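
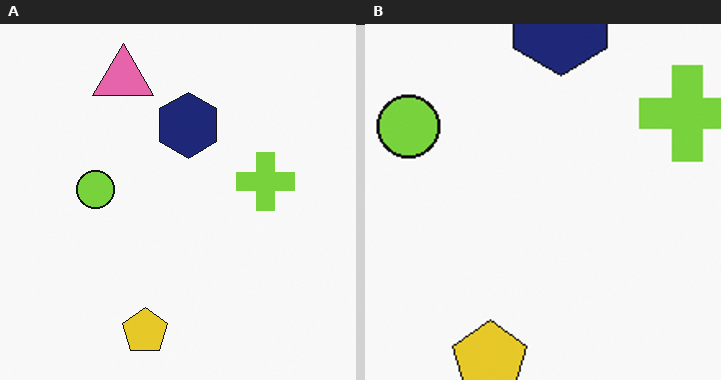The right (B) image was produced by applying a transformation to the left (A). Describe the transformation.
Cropped to a noticeably smaller region and rescaled.

The visible shapes are larger and the field of view is narrower; shapes near the original edges may be partly or wholly outside the frame — a crop-and-rescale.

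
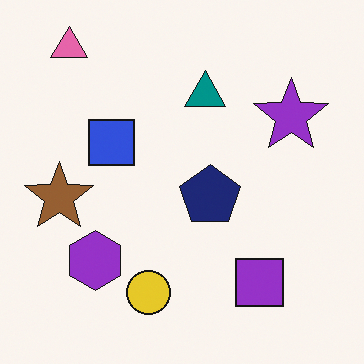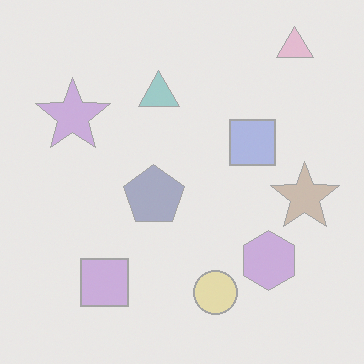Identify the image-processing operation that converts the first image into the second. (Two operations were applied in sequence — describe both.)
This is the original image washed out (contrast reduced), then flipped horizontally (left ↔ right).

Tones are pushed toward mid-grey across the whole image — a global contrast change. The brown star is in the left of the first image and the right of the second — shapes on opposite sides of the vertical midline have swapped in a mirror flip.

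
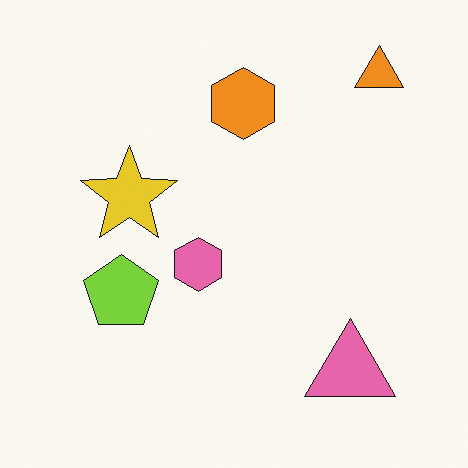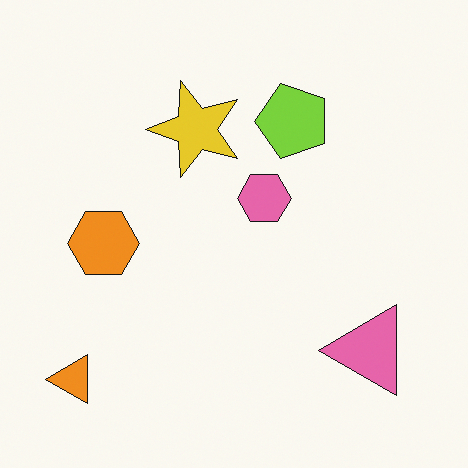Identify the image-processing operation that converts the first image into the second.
The transformation is: transposed (reflected across the top-left ↔ bottom-right diagonal).

Shapes have swapped their row and column positions — what was in the top-right is now in the bottom-left — a diagonal reflection.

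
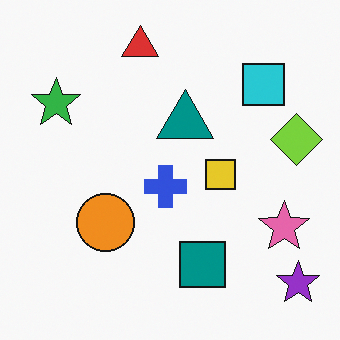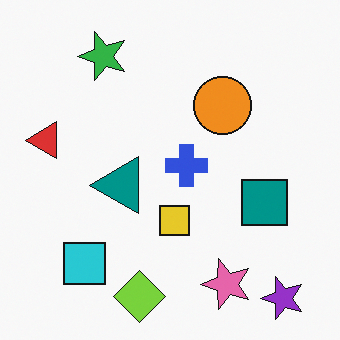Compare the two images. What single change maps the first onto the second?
The second image is the first transposed (reflected across the top-left ↔ bottom-right diagonal).

Shapes have swapped their row and column positions — what was in the top-right is now in the bottom-left — a diagonal reflection.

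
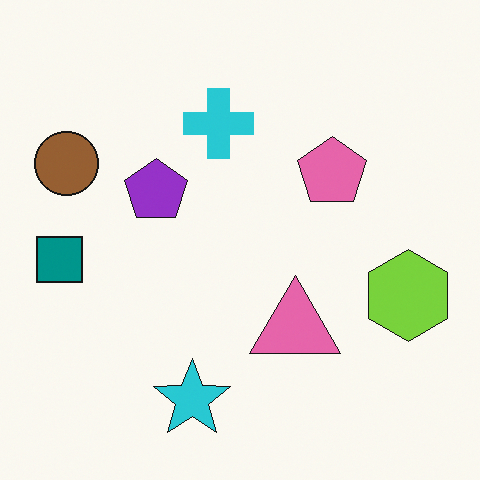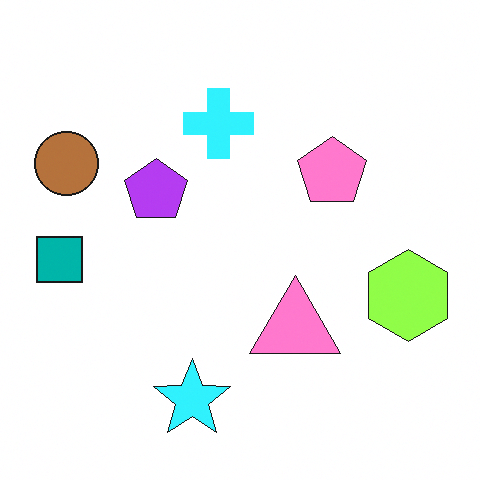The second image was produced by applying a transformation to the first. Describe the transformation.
The transformation is: brightened a little.

Every pixel — background and shapes alike — is uniformly brightened.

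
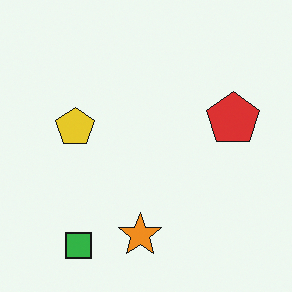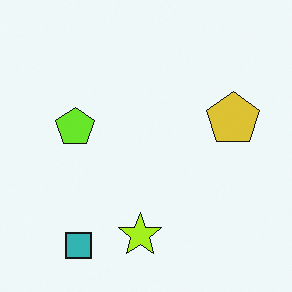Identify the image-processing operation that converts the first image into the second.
Hue-shifted slightly.

Every shape's color has rotated by the same amount around the hue wheel — a uniform hue shift.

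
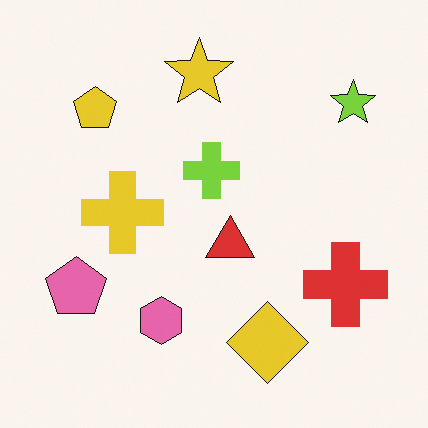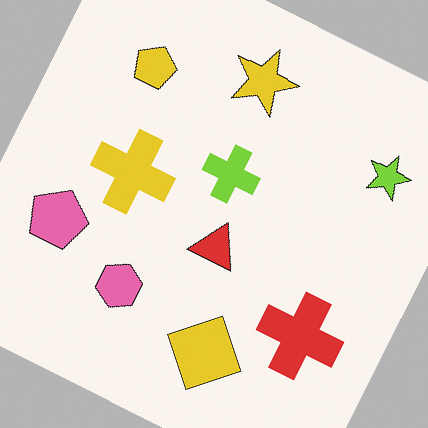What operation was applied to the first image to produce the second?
The second image is the first rotated clockwise by a moderate amount.

Every shape is tilted by the same angle and the image corners show triangular fill wedges — a whole-image rotation by a non-right angle.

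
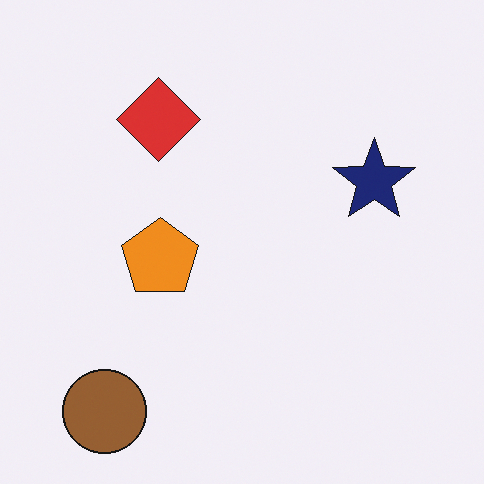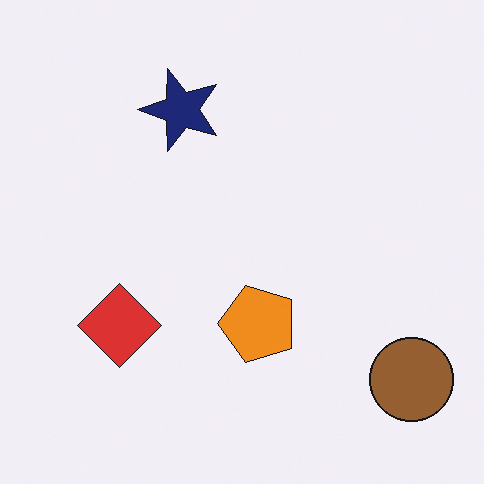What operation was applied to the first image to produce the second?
The transformation is: rotated 90° counter-clockwise.

The brown circle sits in the bottom-left of the first image and the bottom-right of the second — consistent with a whole-image 90° counter-clockwise rotation.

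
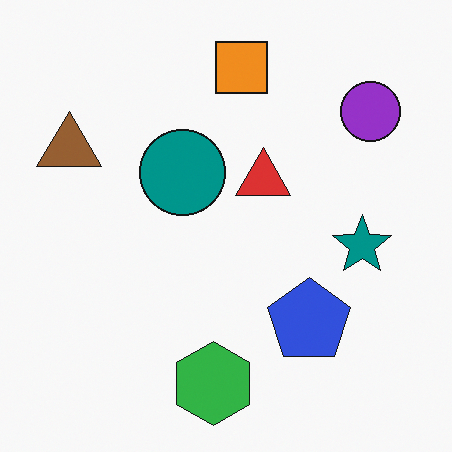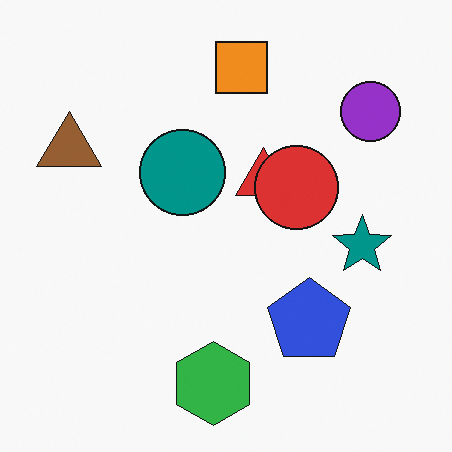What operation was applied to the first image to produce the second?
Overlaid with an additional red circle.

A red circle appears in the second image that is absent from the first.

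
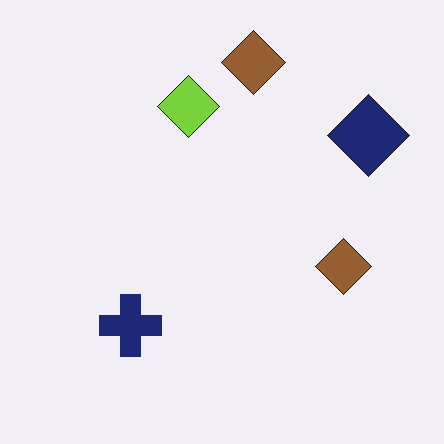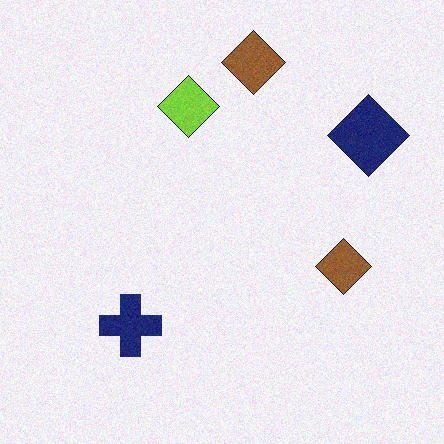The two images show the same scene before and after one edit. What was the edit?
The transformation is: degraded with a light layer of grain.

Random speckle covers the whole image, including the flat background.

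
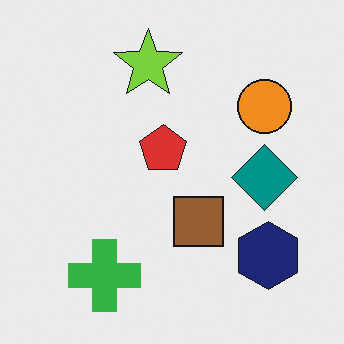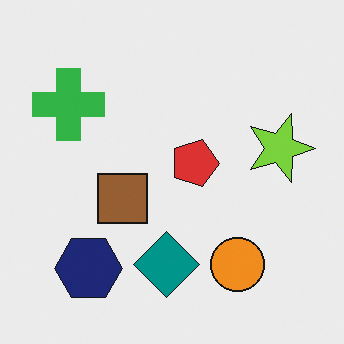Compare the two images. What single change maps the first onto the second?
The transformation is: rotated 90° clockwise.

The navy hexagon sits in the bottom-right of the first image and the bottom-left of the second — consistent with a whole-image 90° clockwise rotation.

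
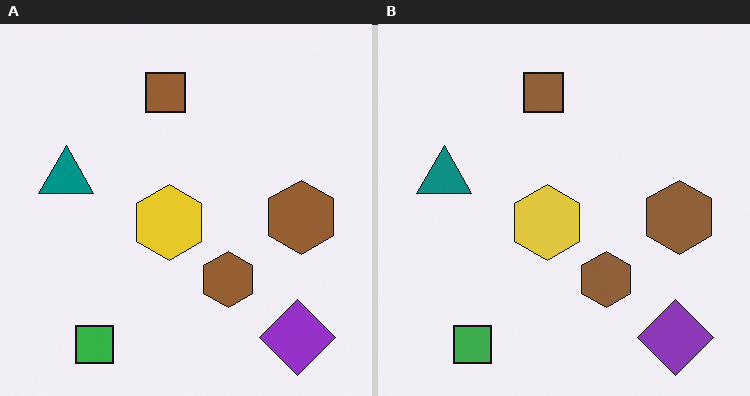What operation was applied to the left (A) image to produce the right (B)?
Slightly desaturated.

All colors are more muted and greyish — a global saturation change.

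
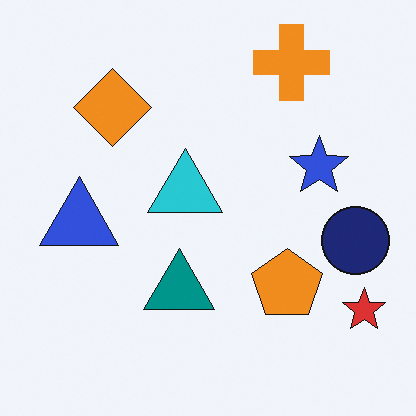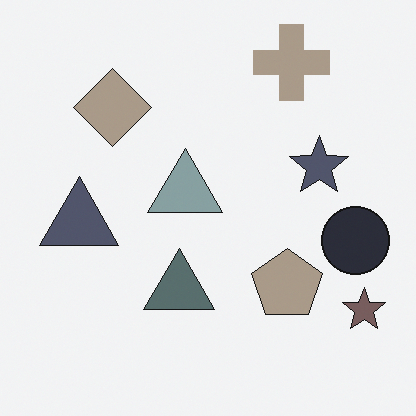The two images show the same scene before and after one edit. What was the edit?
The image was made much more muted (saturation change).

All colors are more muted and greyish — a global saturation change.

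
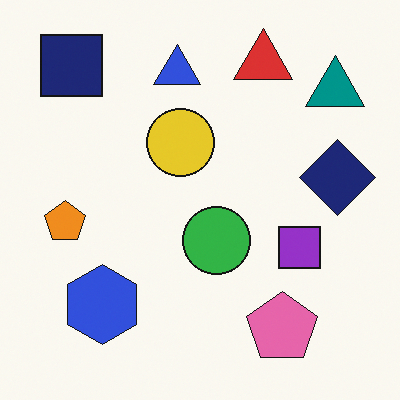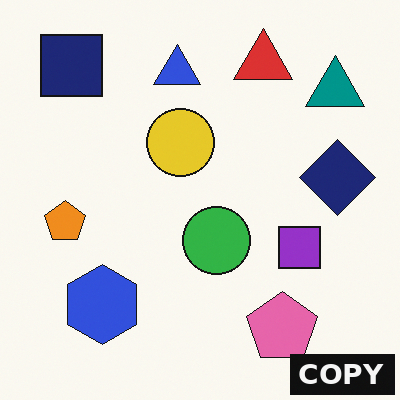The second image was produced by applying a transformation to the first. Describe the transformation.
Watermarked with the text "COPY" in the lower-right corner.

A dark label reading "COPY" appears in the lower-right corner.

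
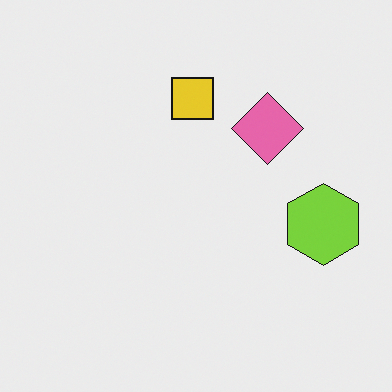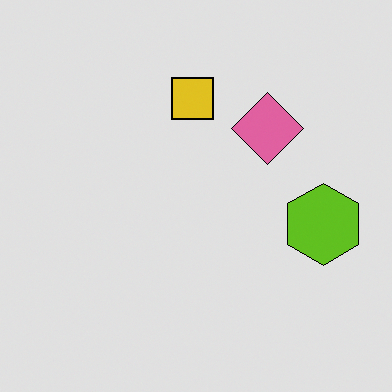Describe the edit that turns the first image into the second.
Moderately posterized.

Each flat color has snapped to a coarser quantized level — most visibly, the near-white background has dropped to a flat grey.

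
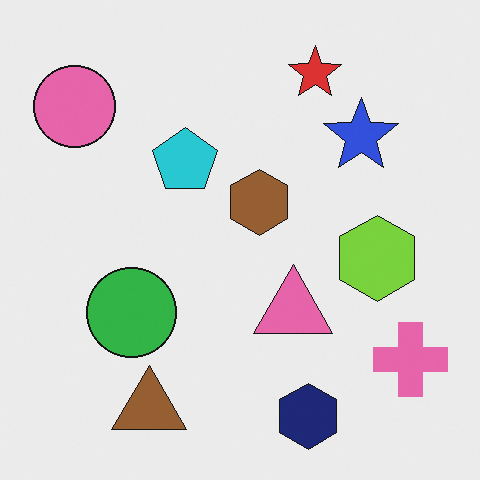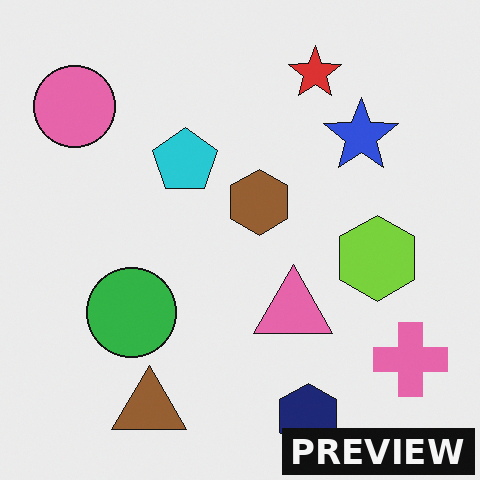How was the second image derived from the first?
The image was watermarked with the text "PREVIEW" in the lower-right corner.

A dark label reading "PREVIEW" appears in the lower-right corner.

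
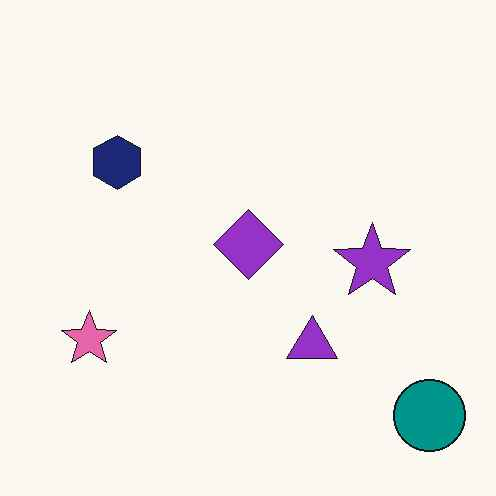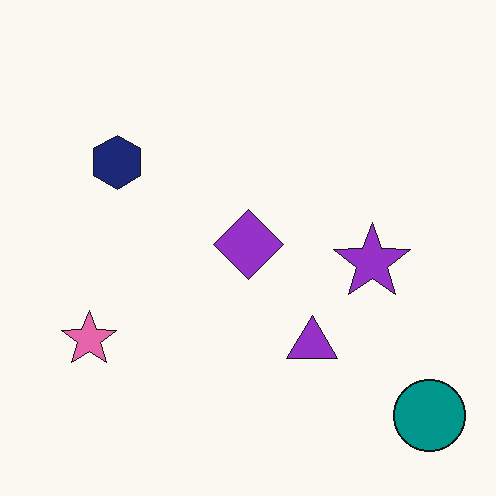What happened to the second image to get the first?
The image was JPEG-compressed with visible artifacts.

Blocky 8×8 compression artifacts appear around shape edges and the flat background shows ringing — characteristic JPEG degradation.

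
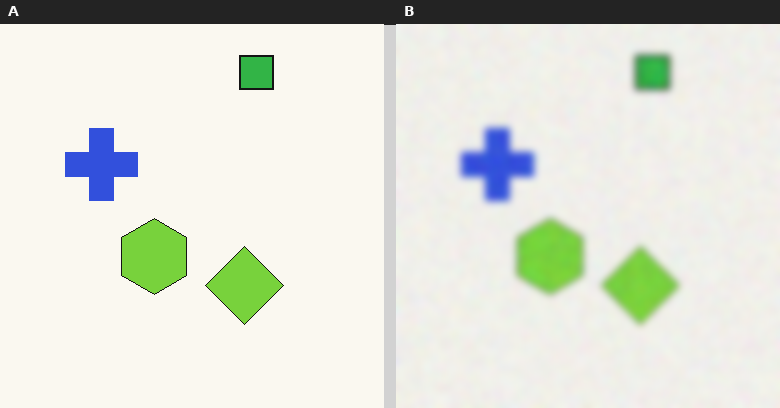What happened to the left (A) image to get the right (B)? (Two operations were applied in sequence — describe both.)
This is the original image degraded with heavy additive noise, then moderately blurred.

Random speckle covers the whole image, including the flat background. Shape edges and outlines are uniformly softened across the whole image.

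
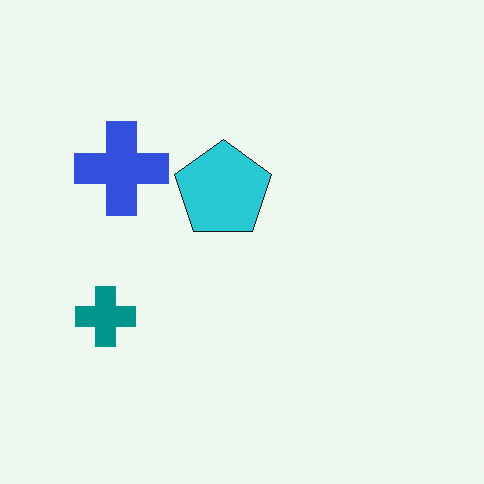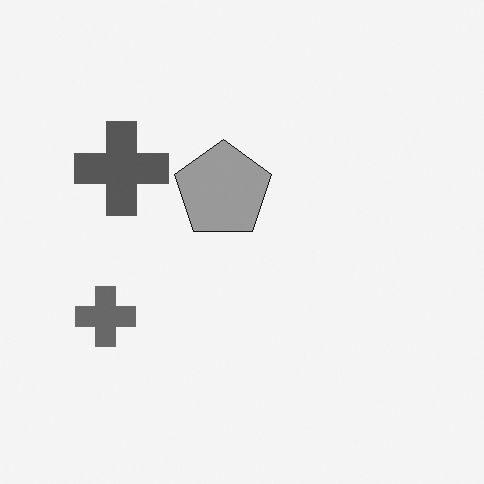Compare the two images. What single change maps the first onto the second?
It was converted to grayscale.

All color is removed — every shape is now a shade of grey.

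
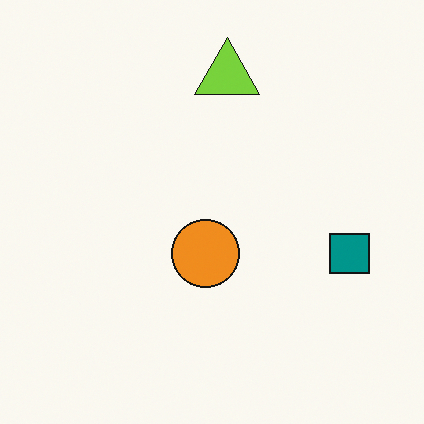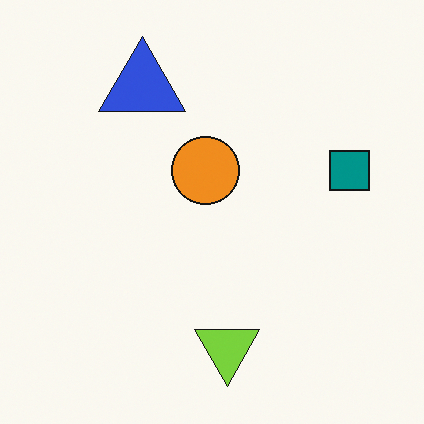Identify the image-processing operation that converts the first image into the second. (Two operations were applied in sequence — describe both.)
The image was flipped vertically (top ↔ bottom), then overlaid with an additional blue triangle.

The lime triangle is in the top of the first image and the bottom of the second — shapes on opposite sides of the horizontal midline have swapped in a mirror flip. A blue triangle appears in the second image that is absent from the first.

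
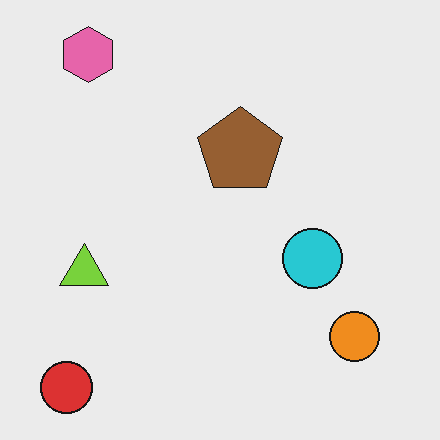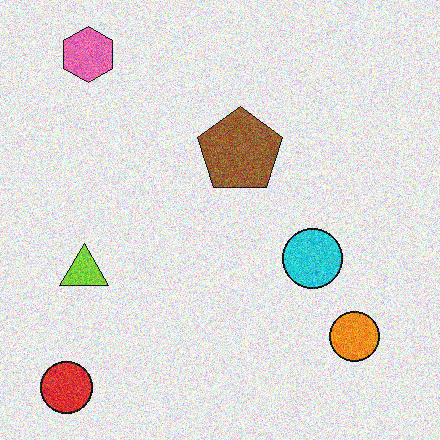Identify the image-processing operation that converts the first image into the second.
Degraded with moderate additive noise.

Random speckle covers the whole image, including the flat background.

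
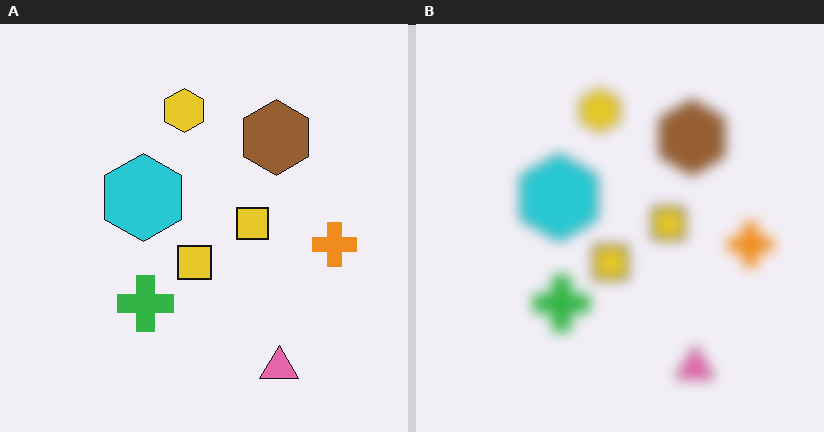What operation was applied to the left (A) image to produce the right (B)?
The right (B) image is the left (A) heavily blurred.

Shape edges and outlines are uniformly softened across the whole image.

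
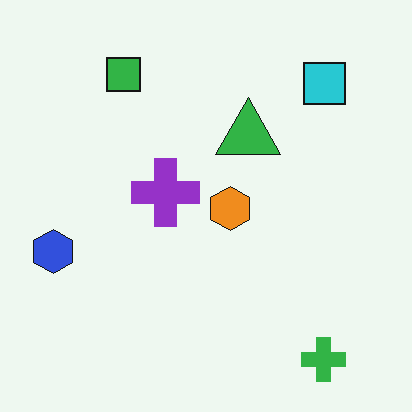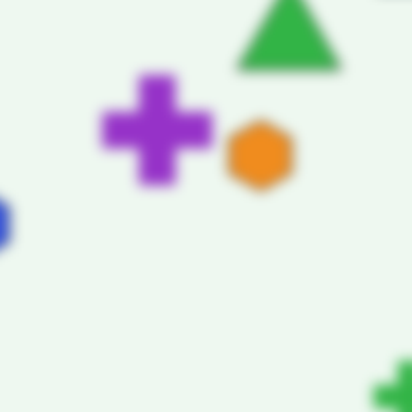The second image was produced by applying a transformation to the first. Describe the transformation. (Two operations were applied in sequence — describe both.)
Moderately blurred, then cropped slightly and scaled back up.

Shape edges and outlines are uniformly softened across the whole image. The visible shapes are larger and the field of view is narrower; shapes near the original edges may be partly or wholly outside the frame — a crop-and-rescale.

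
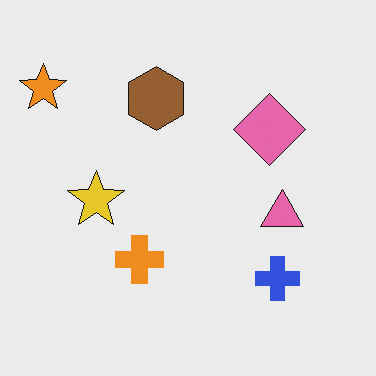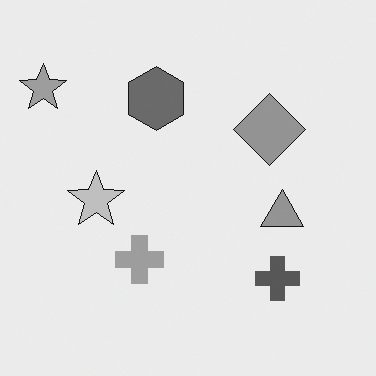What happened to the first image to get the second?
It was converted to grayscale.

All color is removed — every shape is now a shade of grey.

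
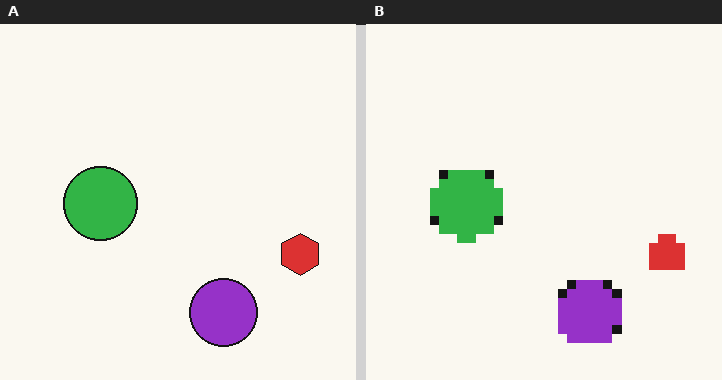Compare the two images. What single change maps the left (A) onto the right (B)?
The transformation is: heavily pixelated into large blocks.

Shapes are reduced to large square blocks; fine edges and outlines are lost — a downscale-then-upscale (mosaic) effect.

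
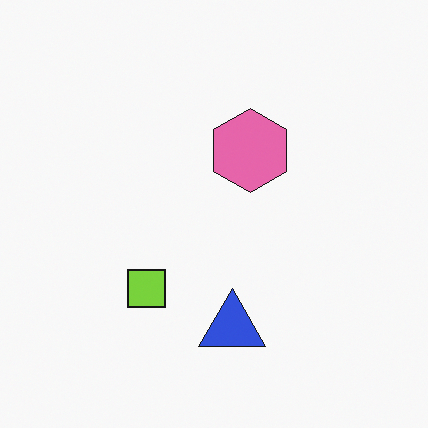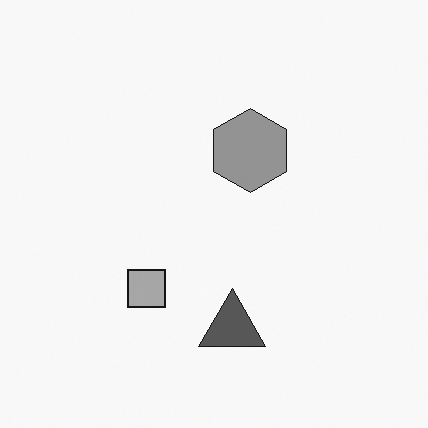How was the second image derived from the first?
Converted to grayscale.

All color is removed — every shape is now a shade of grey.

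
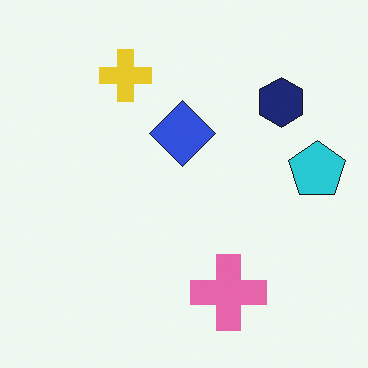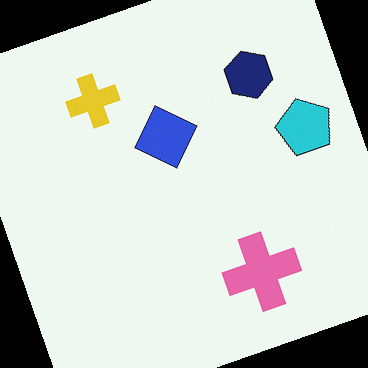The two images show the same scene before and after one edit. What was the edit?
The image was rotated counter-clockwise by a clearly visible amount.

Every shape is tilted by the same angle and the image corners show triangular fill wedges — a whole-image rotation by a non-right angle.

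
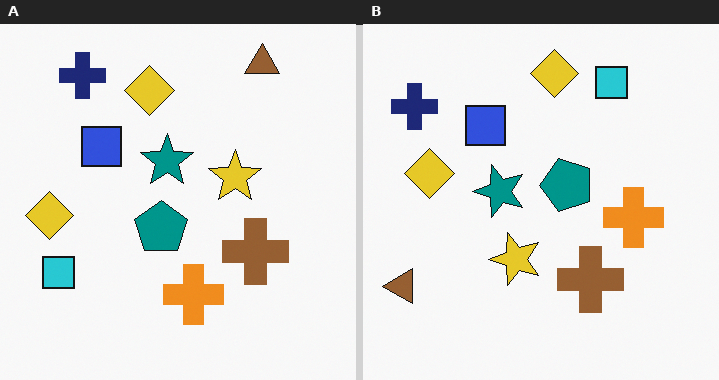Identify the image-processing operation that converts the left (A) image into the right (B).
This is the original image transposed (reflected across the top-left ↔ bottom-right diagonal).

Shapes have swapped their row and column positions — what was in the top-right is now in the bottom-left — a diagonal reflection.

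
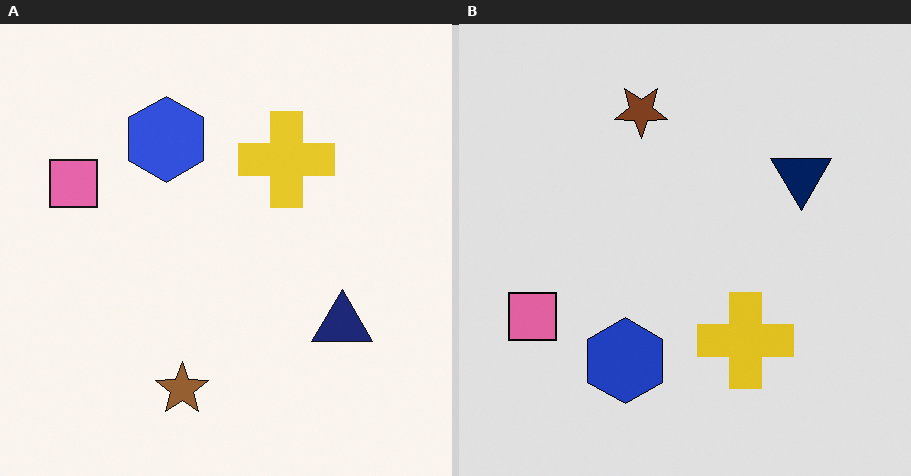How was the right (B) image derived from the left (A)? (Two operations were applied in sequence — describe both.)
It was posterized to a reduced palette, then flipped vertically (top ↔ bottom).

Each flat color has snapped to a coarser quantized level — most visibly, the near-white background has dropped to a flat grey. The brown star is in the bottom of the left (A) image and the top of the right (B) — shapes on opposite sides of the horizontal midline have swapped in a mirror flip.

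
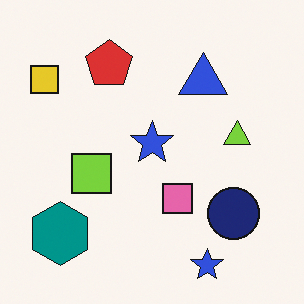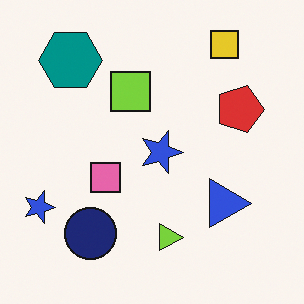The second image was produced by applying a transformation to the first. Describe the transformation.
This is the original image rotated 90° clockwise.

The yellow square sits in the top-left of the first image and the top-right of the second — consistent with a whole-image 90° clockwise rotation.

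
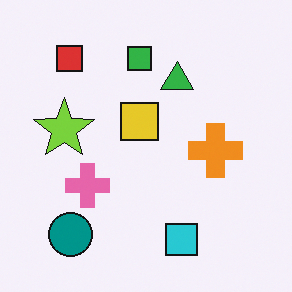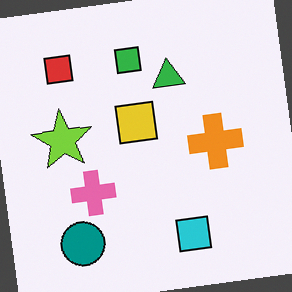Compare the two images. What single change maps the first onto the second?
The image was rotated counter-clockwise by a slight angle.

Every shape is tilted by the same angle and the image corners show triangular fill wedges — a whole-image rotation by a non-right angle.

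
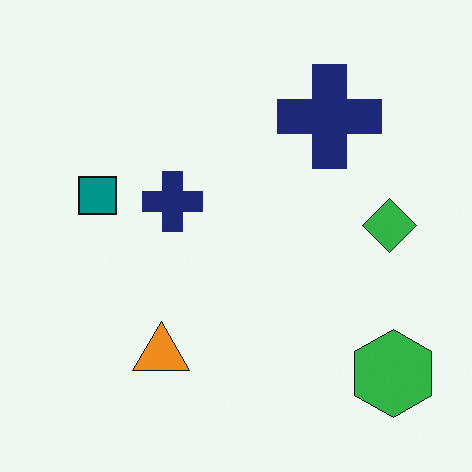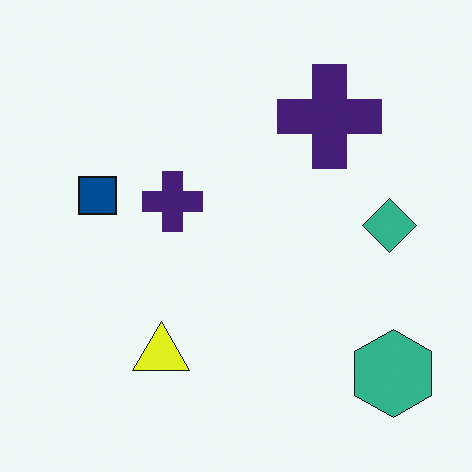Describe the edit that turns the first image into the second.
The transformation is: hue-shifted slightly.

Every shape's color has rotated by the same amount around the hue wheel — a uniform hue shift.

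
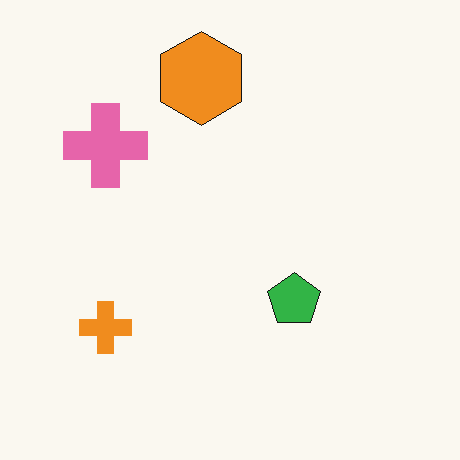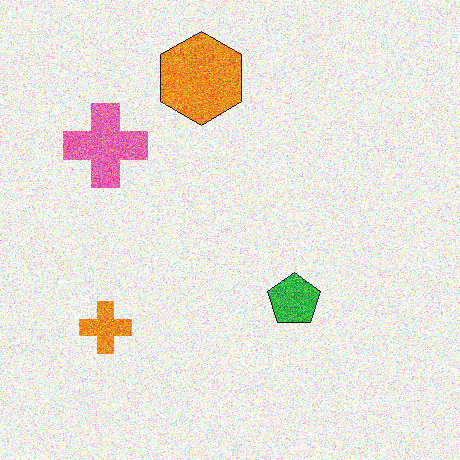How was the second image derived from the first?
This is the original image degraded with a thick layer of grain.

Random speckle covers the whole image, including the flat background.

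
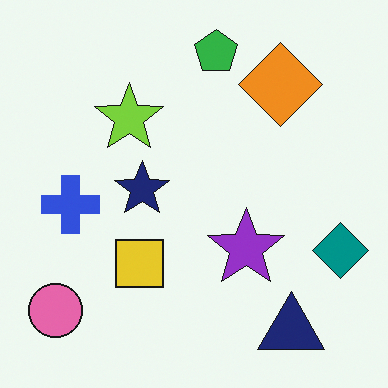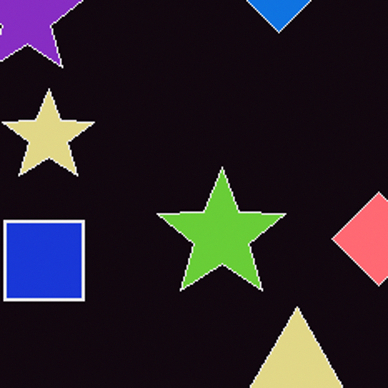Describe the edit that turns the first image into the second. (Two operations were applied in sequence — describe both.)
The second image is the first color-inverted (negative), then cropped tightly and scaled back up.

The light background has become dark and every shape's color is its complement — a photographic negative. The visible shapes are larger and the field of view is narrower; shapes near the original edges may be partly or wholly outside the frame — a crop-and-rescale.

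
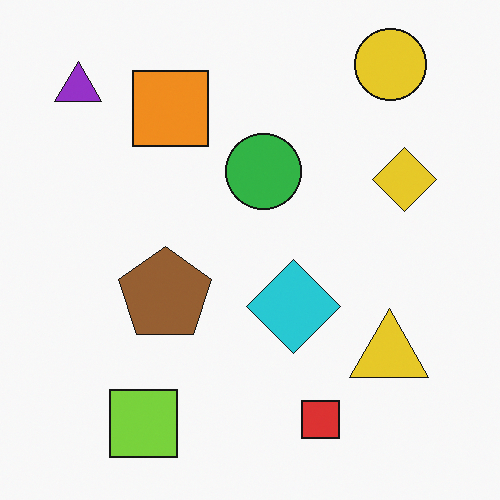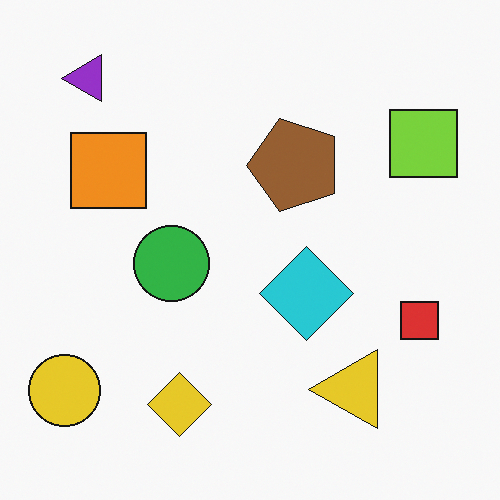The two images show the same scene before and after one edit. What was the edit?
Transposed (reflected across the top-left ↔ bottom-right diagonal).

Shapes have swapped their row and column positions — what was in the top-right is now in the bottom-left — a diagonal reflection.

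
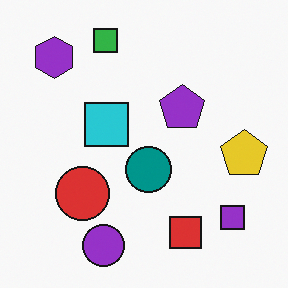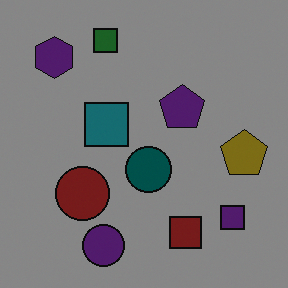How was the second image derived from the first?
This is the original image noticeably darkened.

Every pixel — background and shapes alike — is uniformly darkened.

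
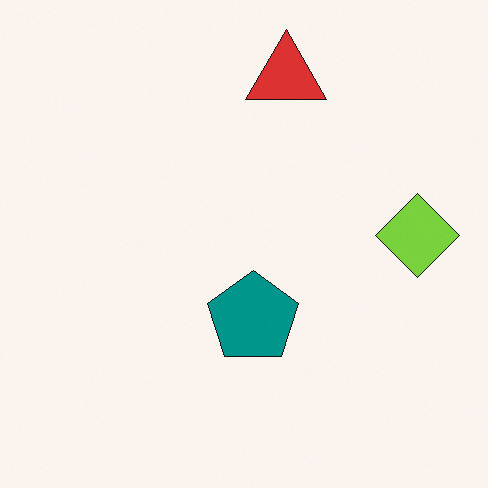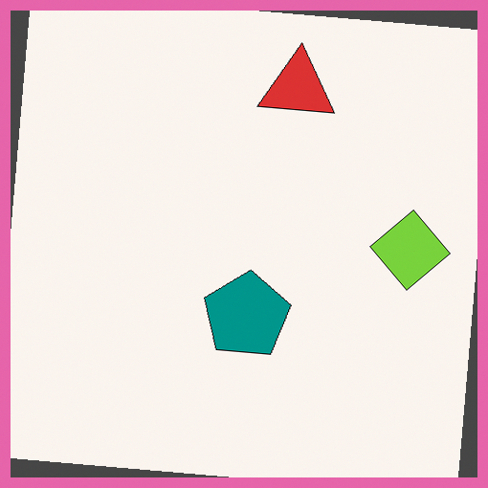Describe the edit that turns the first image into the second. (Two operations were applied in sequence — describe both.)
The second image is the first rotated clockwise by a small amount, then framed with a pink border.

Every shape is tilted by the same angle and the image corners show triangular fill wedges — a whole-image rotation by a non-right angle. A solid pink frame runs around the edge of the second image, with the content slightly shrunk inside it.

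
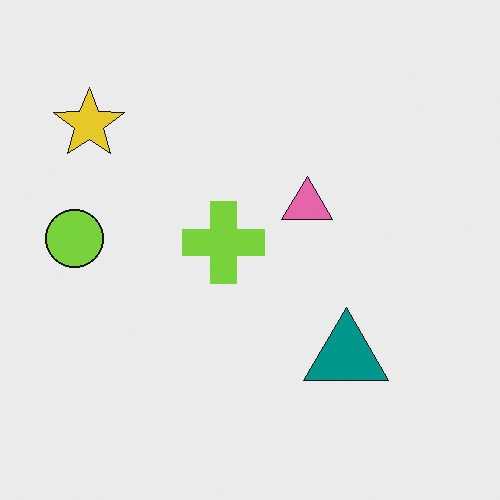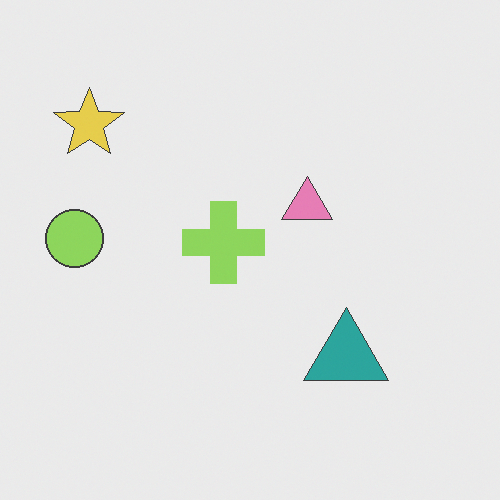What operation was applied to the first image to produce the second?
The transformation is: given slightly reduced contrast.

Tones are pushed toward mid-grey across the whole image — a global contrast change.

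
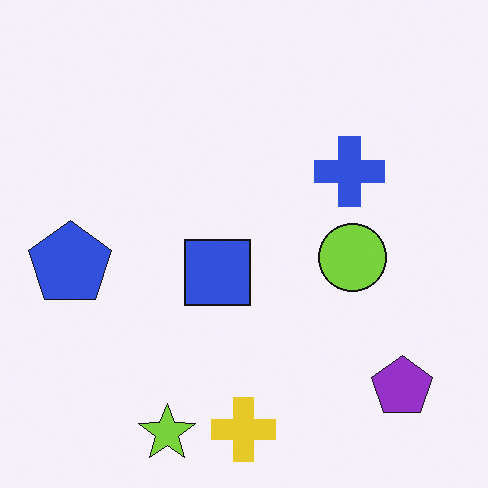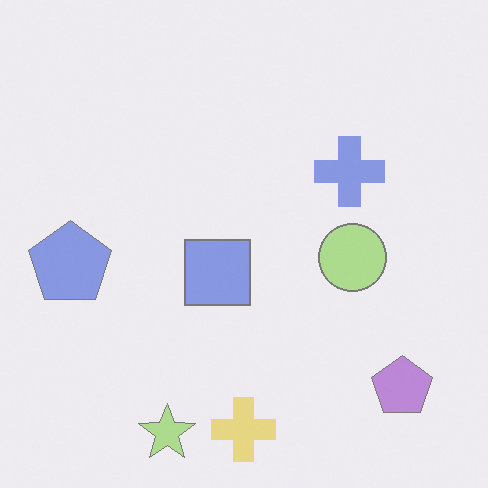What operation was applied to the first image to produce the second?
Washed out (contrast reduced).

Tones are pushed toward mid-grey across the whole image — a global contrast change.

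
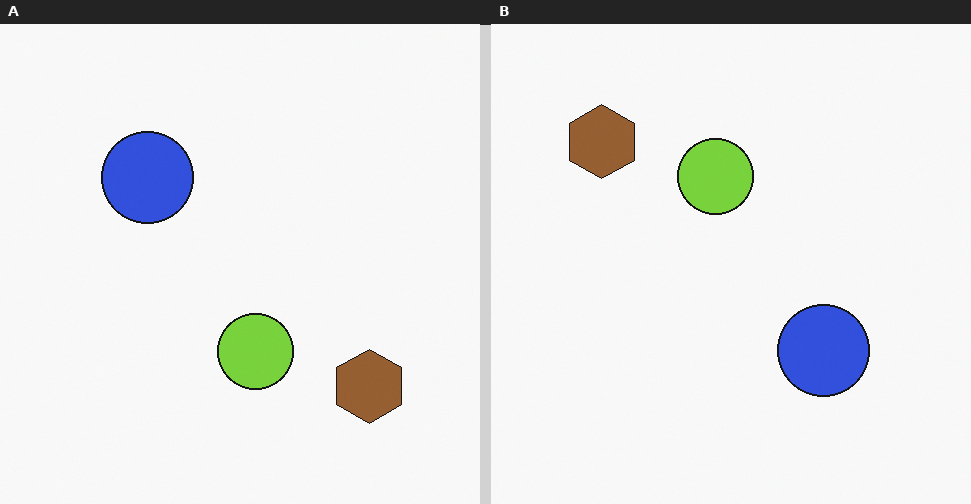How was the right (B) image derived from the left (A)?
The image was rotated 180°.

The brown hexagon sits in the bottom-right of the left (A) image and the top-left of the right (B) — consistent with a whole-image 180° rotation.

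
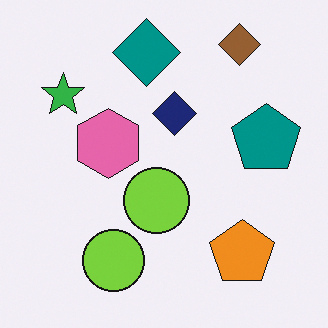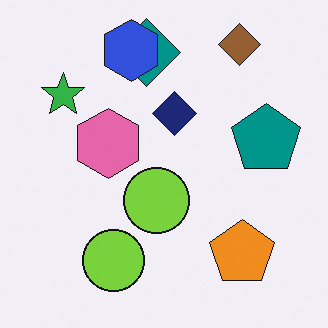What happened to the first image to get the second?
The second image is the first overlaid with an additional blue hexagon.

A blue hexagon appears in the second image that is absent from the first.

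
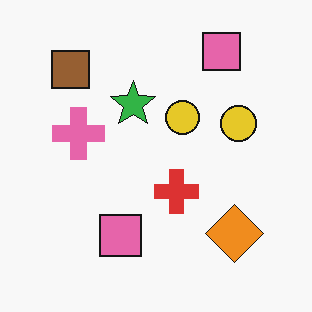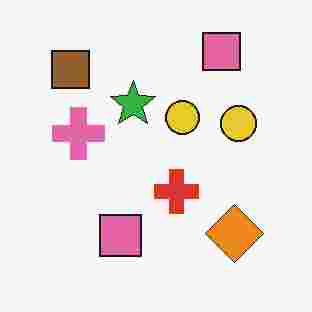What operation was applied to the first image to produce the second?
Degraded with heavy JPEG compression.

Blocky 8×8 compression artifacts appear around shape edges and the flat background shows ringing — characteristic JPEG degradation.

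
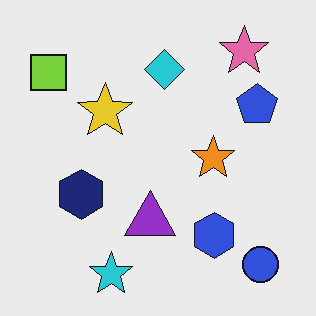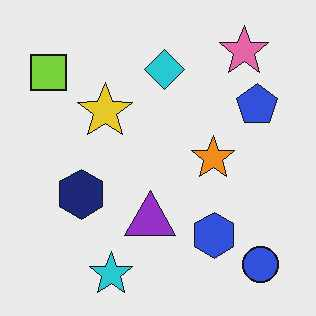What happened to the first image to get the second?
This is the original image given moderate JPEG compression.

Blocky 8×8 compression artifacts appear around shape edges and the flat background shows ringing — characteristic JPEG degradation.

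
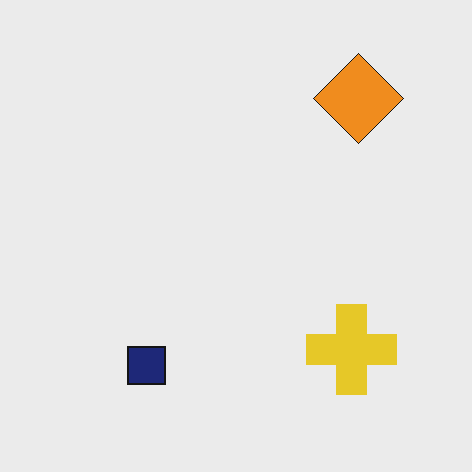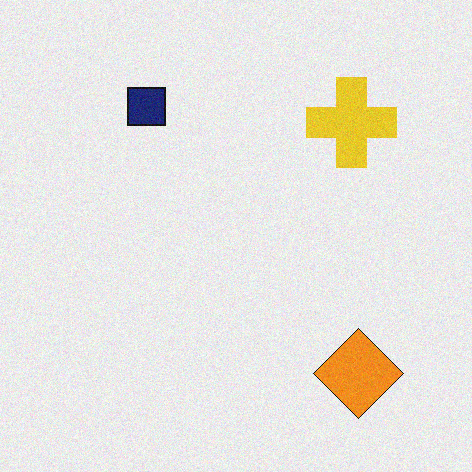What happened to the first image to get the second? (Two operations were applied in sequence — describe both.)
This is the original image flipped vertically (top ↔ bottom), then degraded with subtle gaussian noise.

The orange diamond is in the top-right of the first image and the bottom-right of the second — shapes on opposite sides of the horizontal midline have swapped in a mirror flip. Random speckle covers the whole image, including the flat background.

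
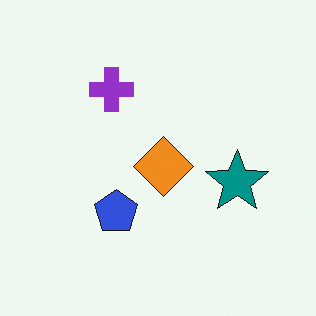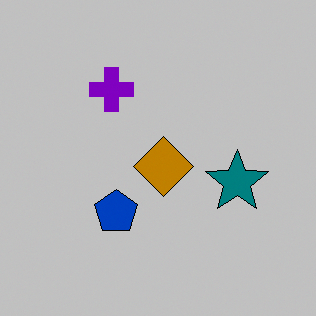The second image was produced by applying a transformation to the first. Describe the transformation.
This is the original image heavily posterized to just a handful of flat colors.

Each flat color has snapped to a coarser quantized level — most visibly, the near-white background has dropped to a flat grey.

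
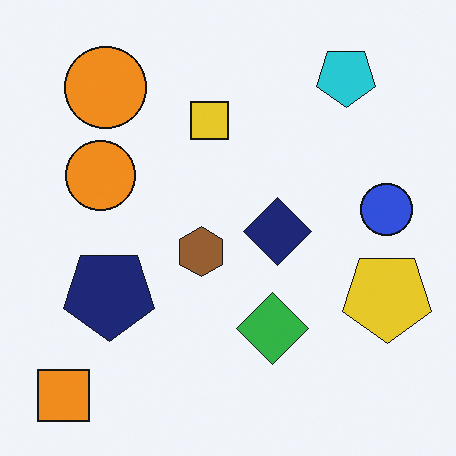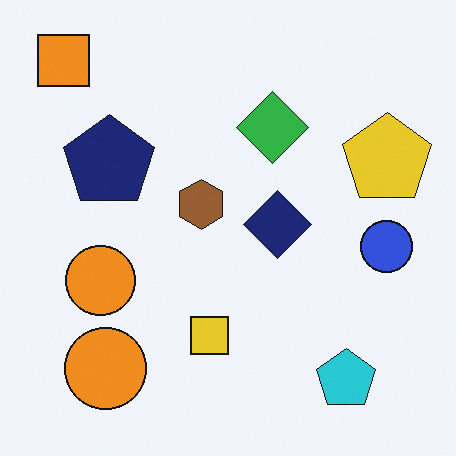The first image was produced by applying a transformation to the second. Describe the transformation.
This is the original image flipped vertically (top ↔ bottom).

The orange square is in the top-left of the second image and the bottom-left of the first — shapes on opposite sides of the horizontal midline have swapped in a mirror flip.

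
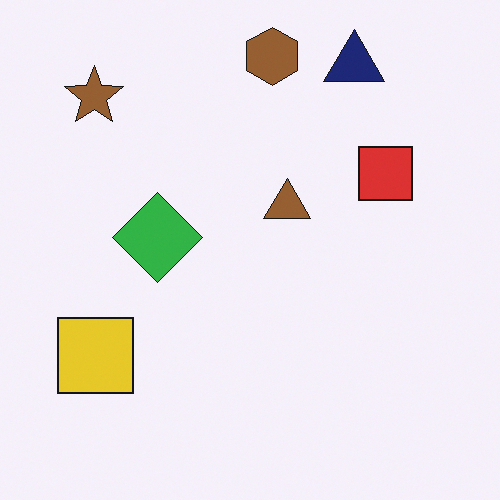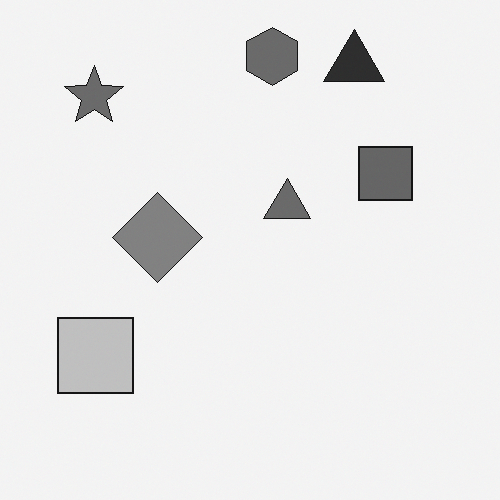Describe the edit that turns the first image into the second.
The second image is the first converted to grayscale.

All color is removed — every shape is now a shade of grey.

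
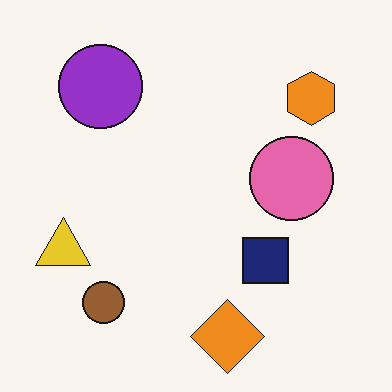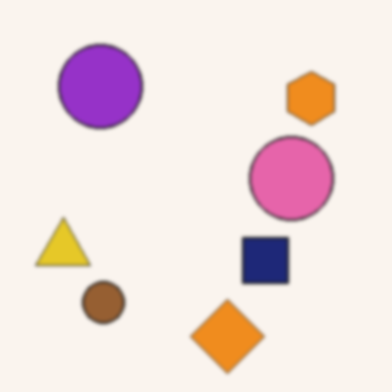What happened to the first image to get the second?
The second image is the first given a subtle gaussian blur.

Shape edges and outlines are uniformly softened across the whole image.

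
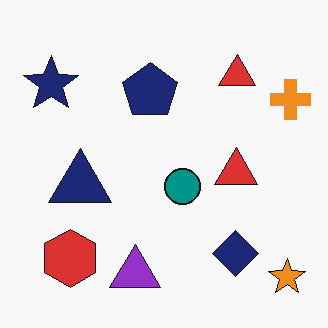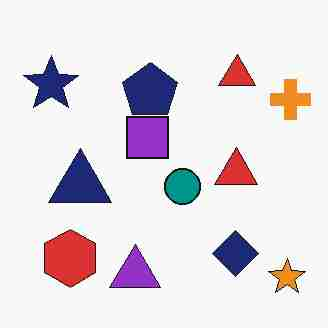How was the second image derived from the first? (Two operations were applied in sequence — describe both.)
Heavily JPEG-compressed with obvious blocking artifacts, then overlaid with an additional purple square.

Blocky 8×8 compression artifacts appear around shape edges and the flat background shows ringing — characteristic JPEG degradation. A purple square appears in the second image that is absent from the first.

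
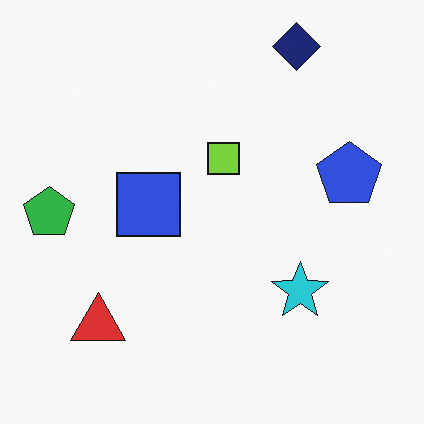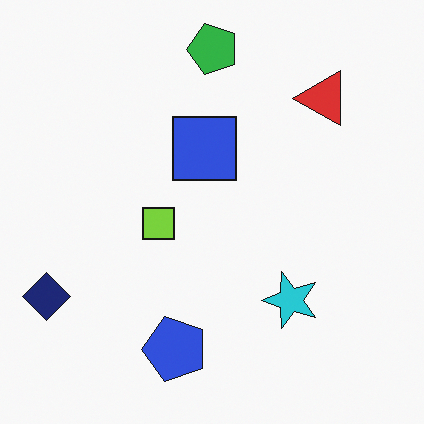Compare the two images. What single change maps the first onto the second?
Transposed (reflected across the top-left ↔ bottom-right diagonal).

Shapes have swapped their row and column positions — what was in the top-right is now in the bottom-left — a diagonal reflection.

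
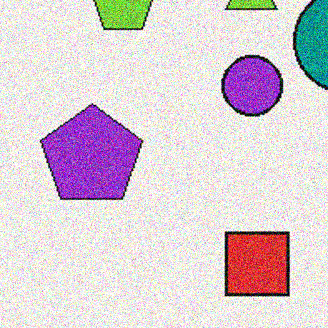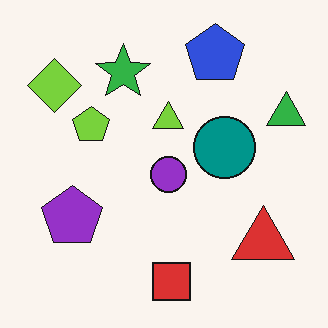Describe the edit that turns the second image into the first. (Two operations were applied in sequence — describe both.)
The transformation is: cropped tightly and scaled back up, then degraded with a thick layer of grain.

The visible shapes are larger and the field of view is narrower; shapes near the original edges may be partly or wholly outside the frame — a crop-and-rescale. Random speckle covers the whole image, including the flat background.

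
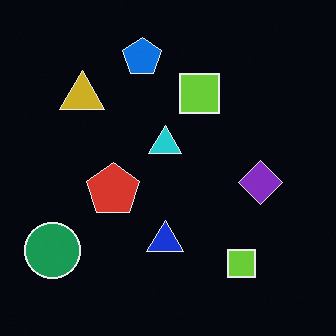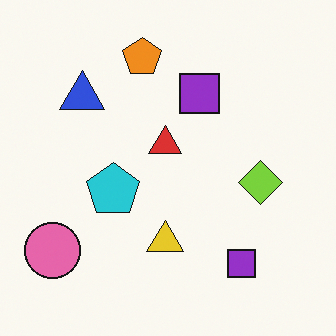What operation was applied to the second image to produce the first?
This is the original image color-inverted (negative).

The light background has become dark and every shape's color is its complement — a photographic negative.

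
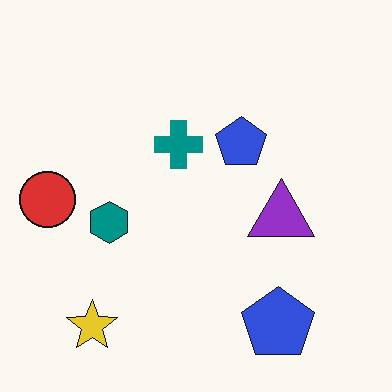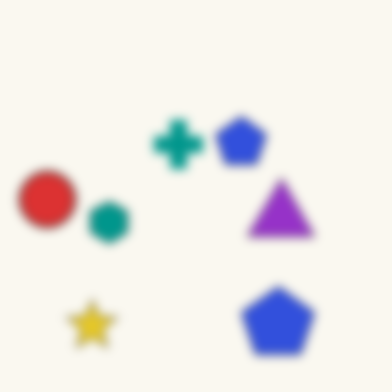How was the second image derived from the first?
The transformation is: strongly gaussian-blurred.

Shape edges and outlines are uniformly softened across the whole image.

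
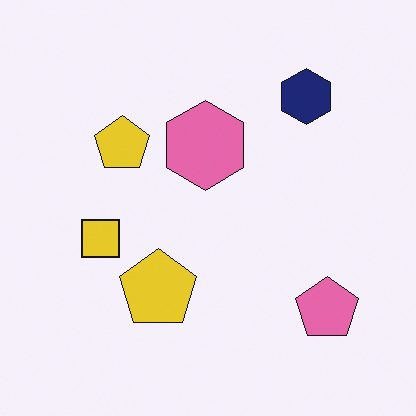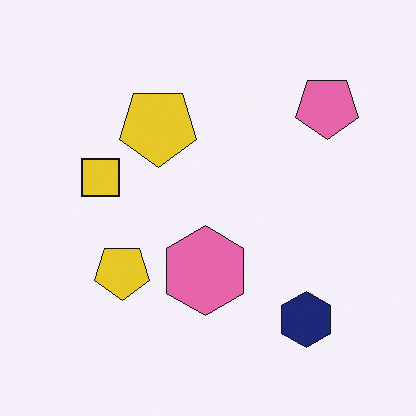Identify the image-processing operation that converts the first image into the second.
Flipped vertically (top ↔ bottom).

The navy hexagon is in the top-right of the first image and the bottom-right of the second — shapes on opposite sides of the horizontal midline have swapped in a mirror flip.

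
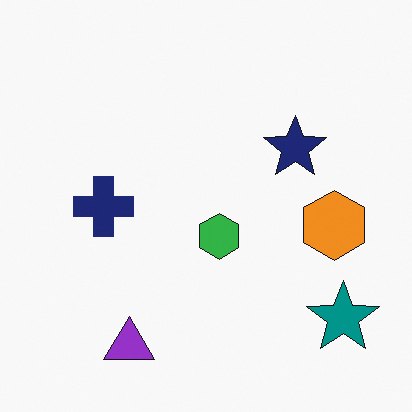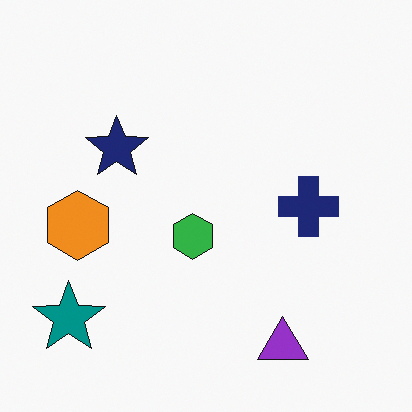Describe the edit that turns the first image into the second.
The image was flipped horizontally (left ↔ right).

The teal star is in the bottom-right of the first image and the bottom-left of the second — shapes on opposite sides of the vertical midline have swapped in a mirror flip.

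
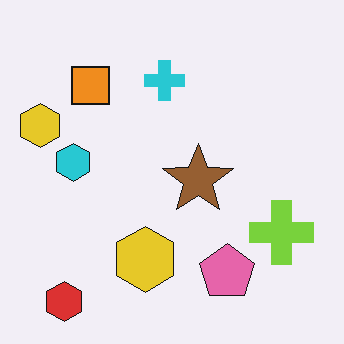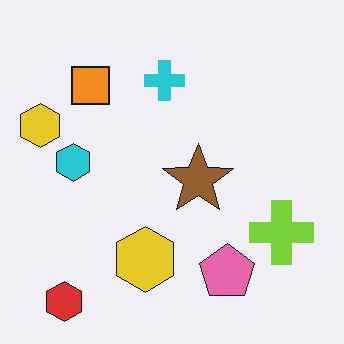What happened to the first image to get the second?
The second image is the first given moderate JPEG compression.

Blocky 8×8 compression artifacts appear around shape edges and the flat background shows ringing — characteristic JPEG degradation.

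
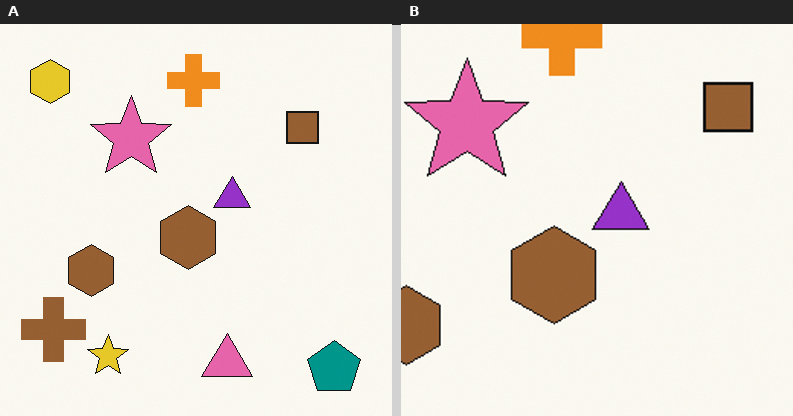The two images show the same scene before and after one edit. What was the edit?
The image was cropped slightly and scaled back up.

The visible shapes are larger and the field of view is narrower; shapes near the original edges may be partly or wholly outside the frame — a crop-and-rescale.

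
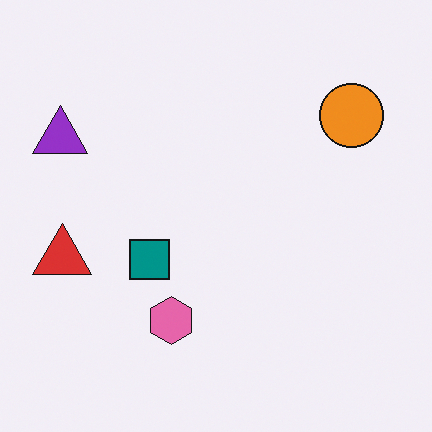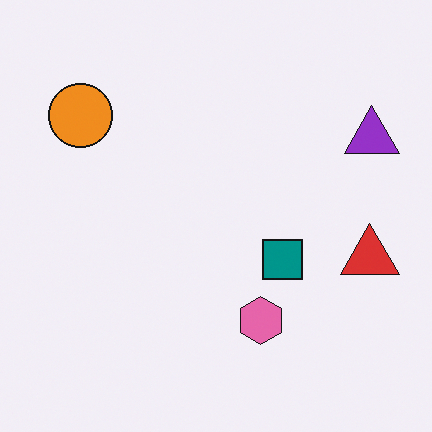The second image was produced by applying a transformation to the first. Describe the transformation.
It was flipped horizontally (left ↔ right).

The purple triangle is in the top-left of the first image and the top-right of the second — shapes on opposite sides of the vertical midline have swapped in a mirror flip.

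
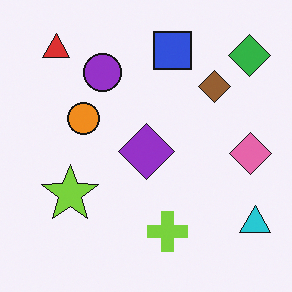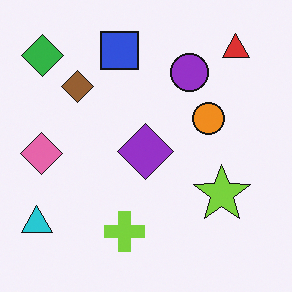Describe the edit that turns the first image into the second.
The image was flipped horizontally (left ↔ right).

The cyan triangle is in the bottom-right of the first image and the bottom-left of the second — shapes on opposite sides of the vertical midline have swapped in a mirror flip.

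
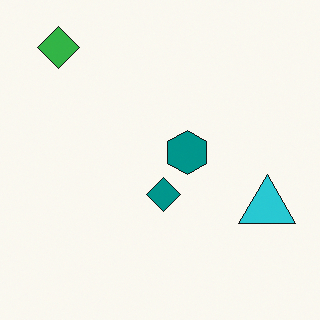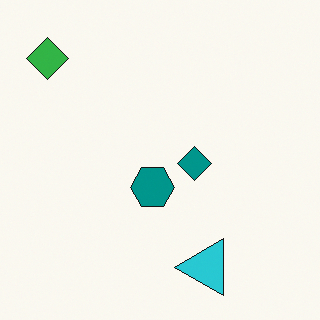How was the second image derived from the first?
This is the original image transposed (reflected across the top-left ↔ bottom-right diagonal).

Shapes have swapped their row and column positions — what was in the top-right is now in the bottom-left — a diagonal reflection.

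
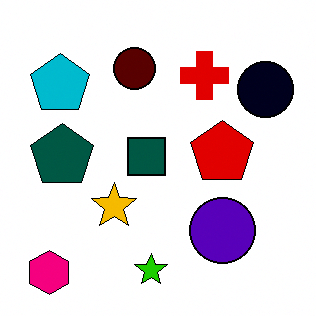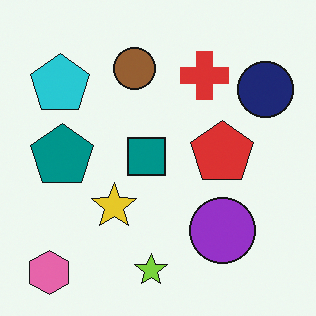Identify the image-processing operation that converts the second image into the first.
It was boosted in contrast.

Tones are pushed away from mid-grey across the whole image — a global contrast change.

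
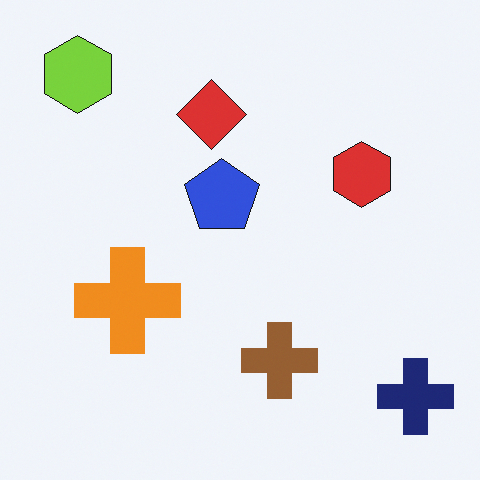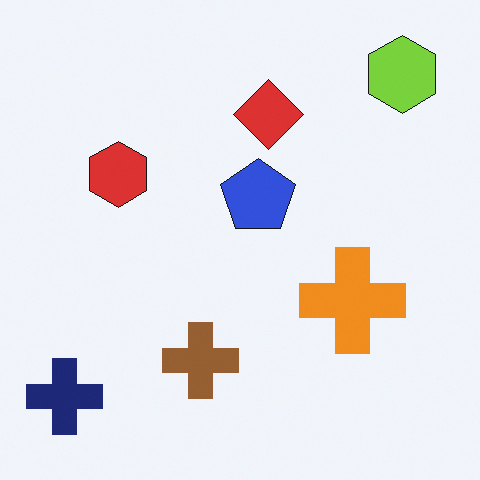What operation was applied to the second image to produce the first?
Flipped horizontally (left ↔ right).

The navy cross is in the bottom-left of the second image and the bottom-right of the first — shapes on opposite sides of the vertical midline have swapped in a mirror flip.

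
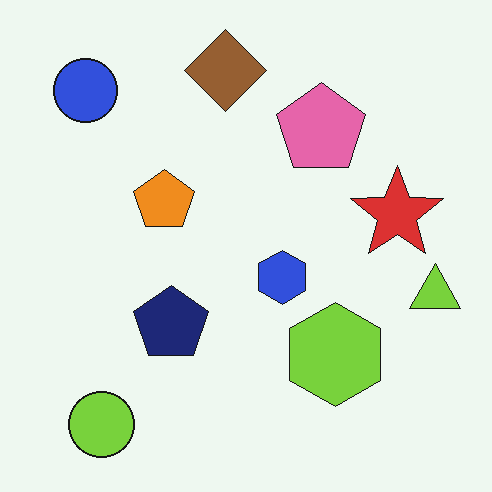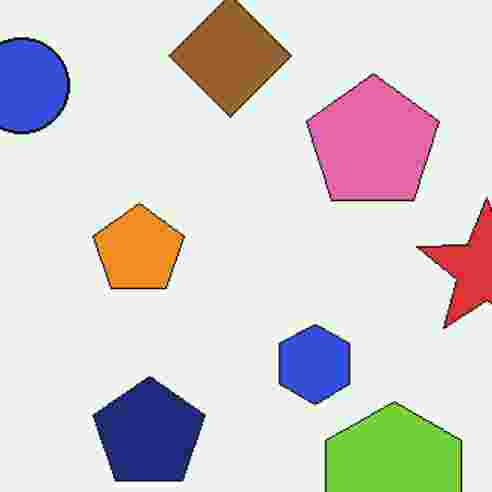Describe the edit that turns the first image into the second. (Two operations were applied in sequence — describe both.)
It was cropped slightly and scaled back up, then heavily JPEG-compressed with obvious blocking artifacts.

The visible shapes are larger and the field of view is narrower; shapes near the original edges may be partly or wholly outside the frame — a crop-and-rescale. Blocky 8×8 compression artifacts appear around shape edges and the flat background shows ringing — characteristic JPEG degradation.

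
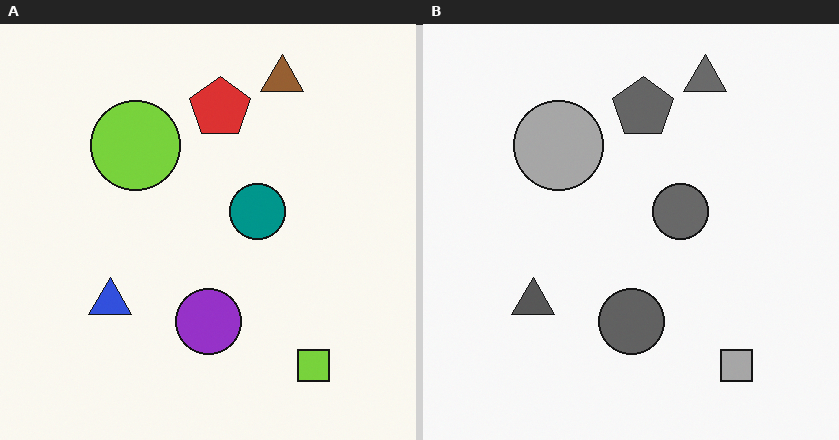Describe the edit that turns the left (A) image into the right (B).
Converted to grayscale.

All color is removed — every shape is now a shade of grey.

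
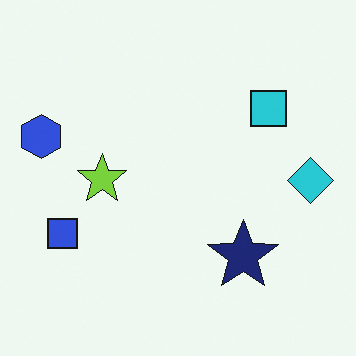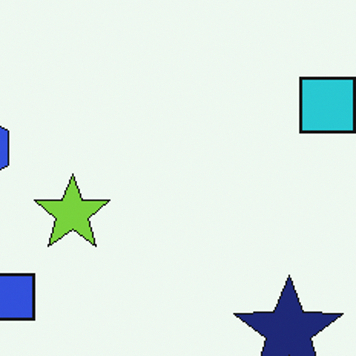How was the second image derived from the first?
It was cropped to a modestly smaller region and rescaled.

The visible shapes are larger and the field of view is narrower; shapes near the original edges may be partly or wholly outside the frame — a crop-and-rescale.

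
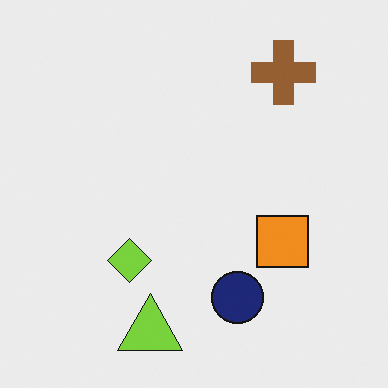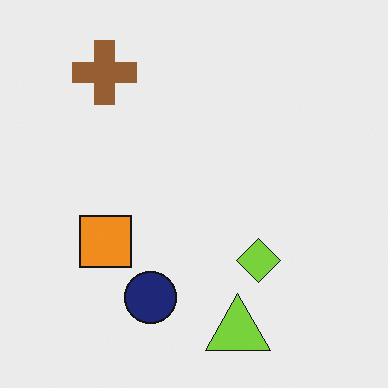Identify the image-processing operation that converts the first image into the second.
It was flipped horizontally (left ↔ right).

The brown cross is in the top-right of the first image and the top-left of the second — shapes on opposite sides of the vertical midline have swapped in a mirror flip.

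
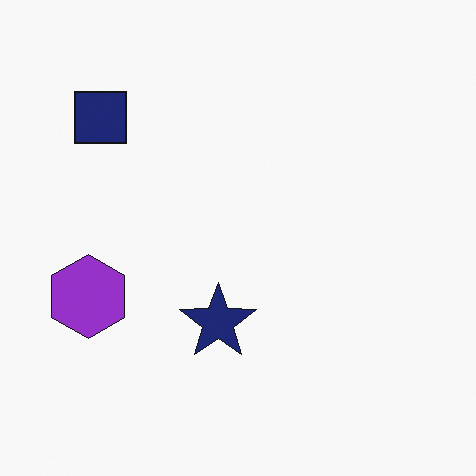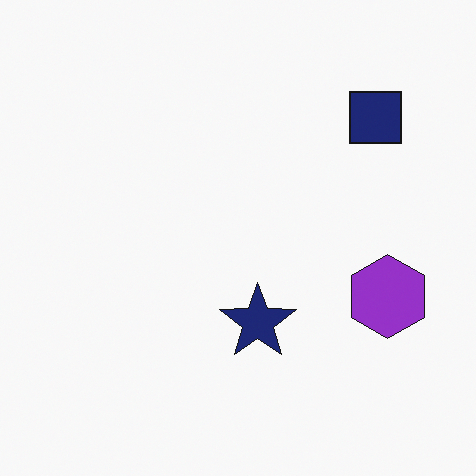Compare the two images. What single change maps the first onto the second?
The image was flipped horizontally (left ↔ right).

The purple hexagon is in the left of the first image and the right of the second — shapes on opposite sides of the vertical midline have swapped in a mirror flip.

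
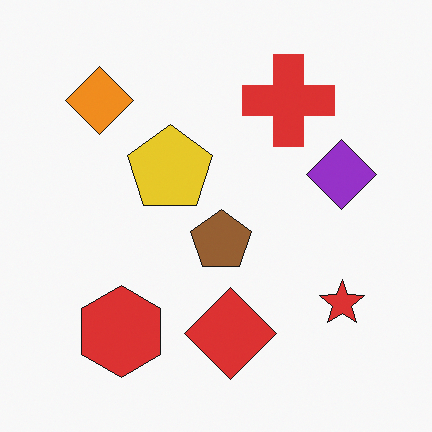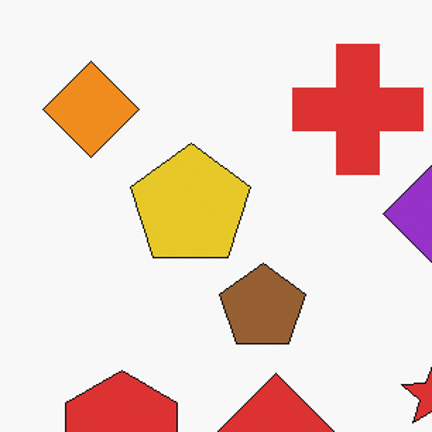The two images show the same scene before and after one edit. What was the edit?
The second image is the first cropped to a modestly smaller region and rescaled.

The visible shapes are larger and the field of view is narrower; shapes near the original edges may be partly or wholly outside the frame — a crop-and-rescale.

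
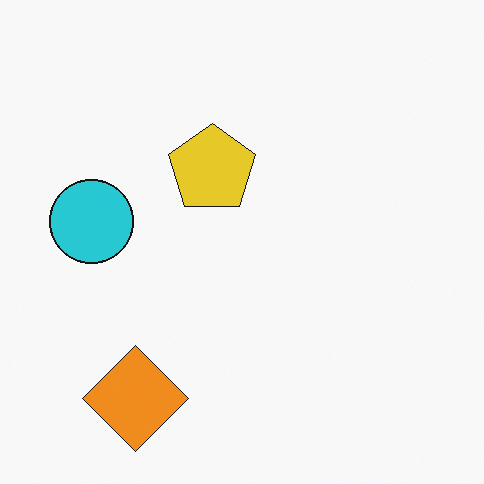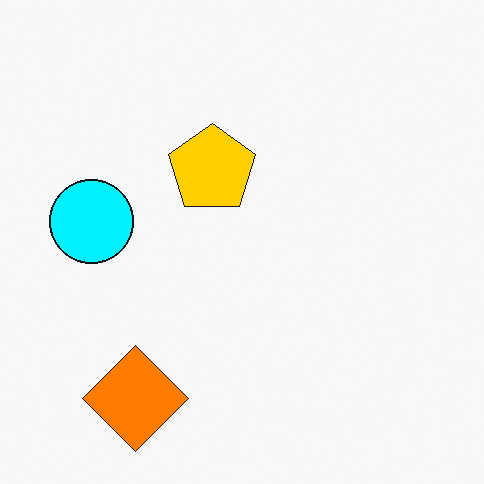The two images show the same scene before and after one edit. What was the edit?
It was made much more vivid (saturation change).

All colors are more vivid — a global saturation change.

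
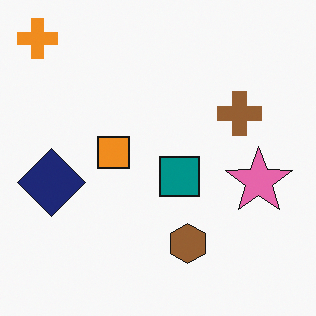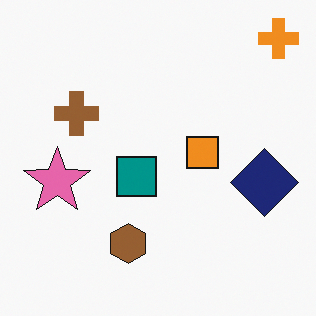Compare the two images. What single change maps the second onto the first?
The image was flipped horizontally (left ↔ right).

The orange cross is in the top-right of the second image and the top-left of the first — shapes on opposite sides of the vertical midline have swapped in a mirror flip.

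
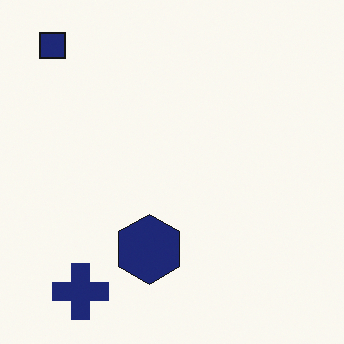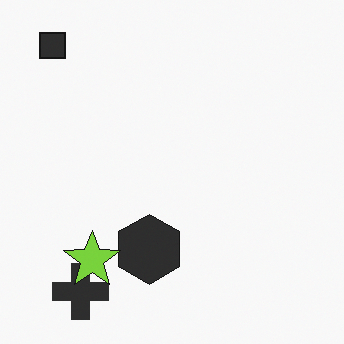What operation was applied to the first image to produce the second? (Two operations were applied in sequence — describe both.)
The image was converted to grayscale, then overlaid with an additional lime star.

All color is removed — every shape is now a shade of grey. A lime star appears in the second image that is absent from the first.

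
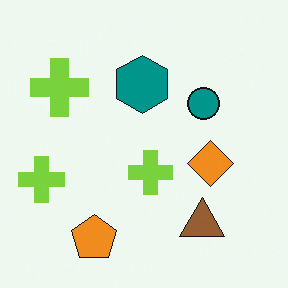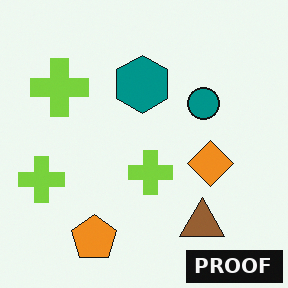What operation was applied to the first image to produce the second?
The transformation is: watermarked with the text "PROOF" in the lower-right corner.

A dark label reading "PROOF" appears in the lower-right corner.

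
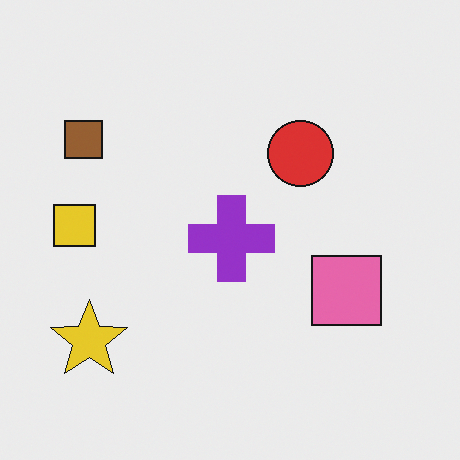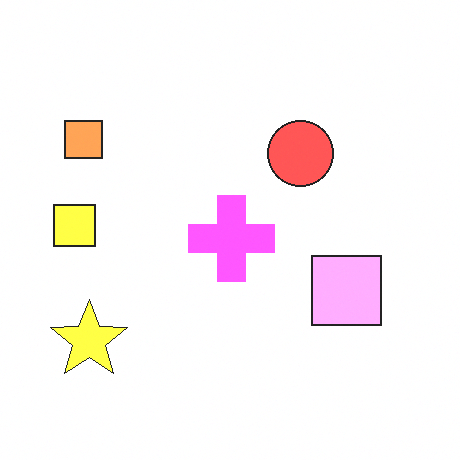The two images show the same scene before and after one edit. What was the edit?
The transformation is: brightened a lot.

Every pixel — background and shapes alike — is uniformly brightened.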